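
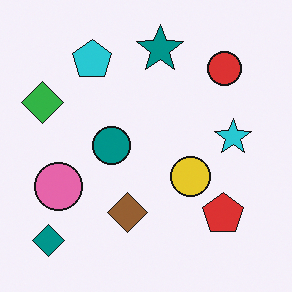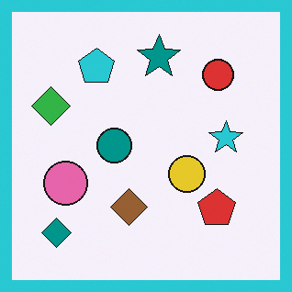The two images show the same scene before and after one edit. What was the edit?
This is the original image framed with a cyan border.

A solid cyan frame runs around the edge of the second image, with the content slightly shrunk inside it.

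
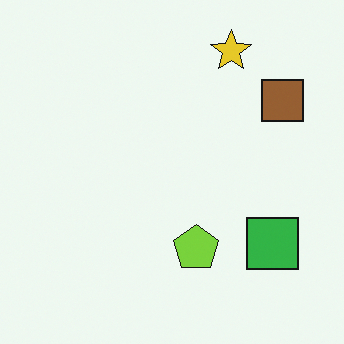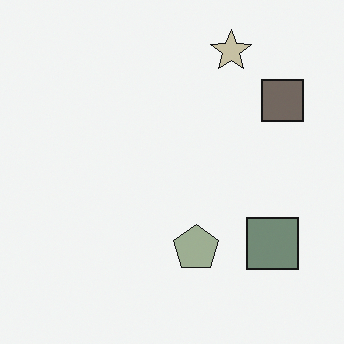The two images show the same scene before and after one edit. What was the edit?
This is the original image made much more muted (saturation change).

All colors are more muted and greyish — a global saturation change.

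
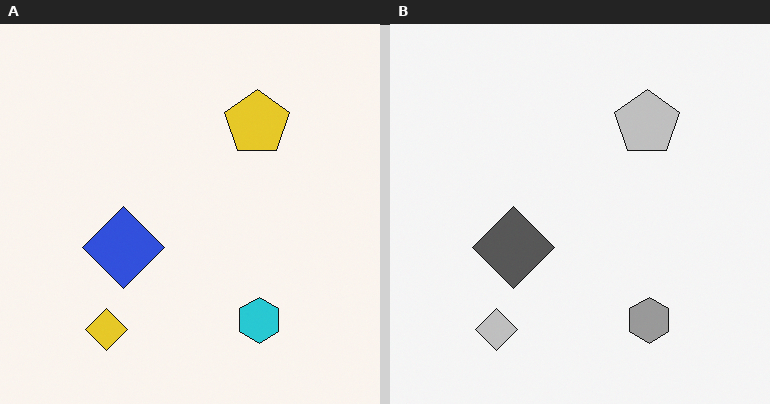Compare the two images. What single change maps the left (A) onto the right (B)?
Converted to grayscale.

All color is removed — every shape is now a shade of grey.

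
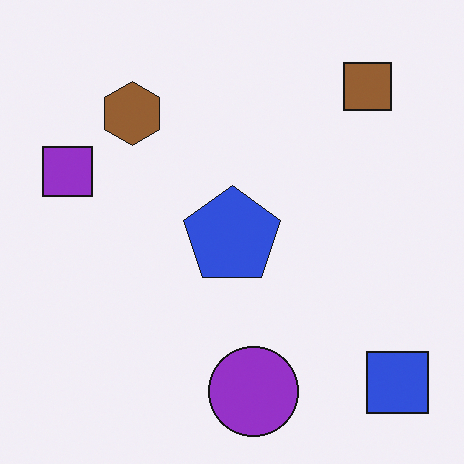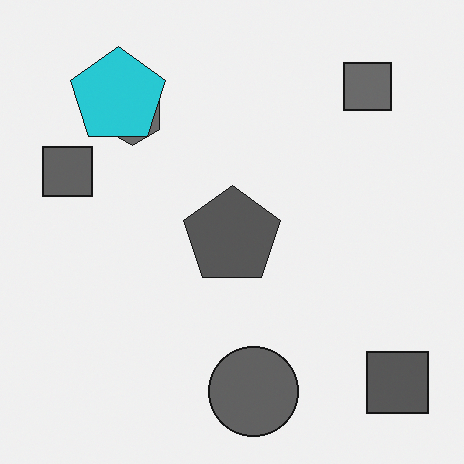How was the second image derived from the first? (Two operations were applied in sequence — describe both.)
The transformation is: converted to grayscale, then overlaid with an additional cyan pentagon.

All color is removed — every shape is now a shade of grey. A cyan pentagon appears in the second image that is absent from the first.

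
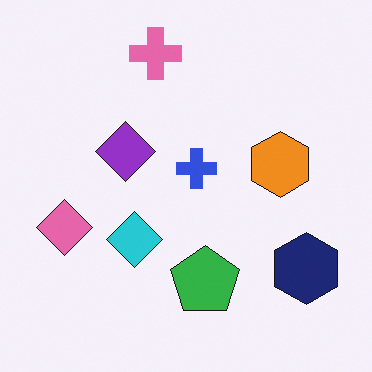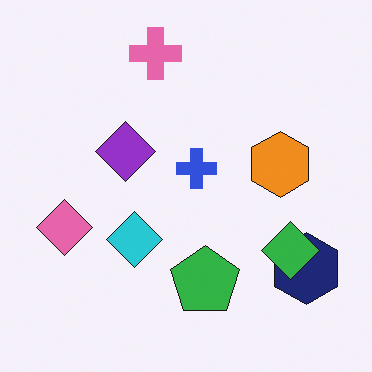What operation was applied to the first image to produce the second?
It was overlaid with an additional green diamond.

A green diamond appears in the second image that is absent from the first.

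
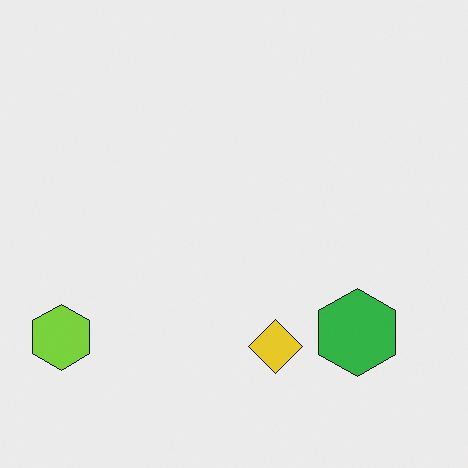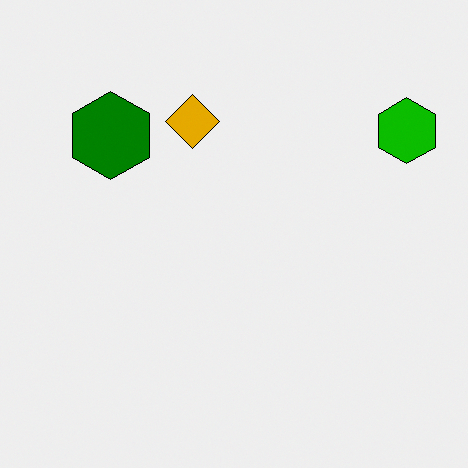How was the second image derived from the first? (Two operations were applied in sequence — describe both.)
Given much higher contrast, then rotated 180°.

Tones are pushed away from mid-grey across the whole image — a global contrast change. The lime hexagon sits in the bottom-left of the first image and the top-right of the second — consistent with a whole-image 180° rotation.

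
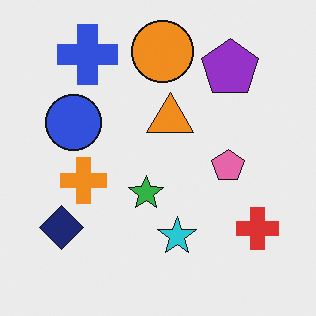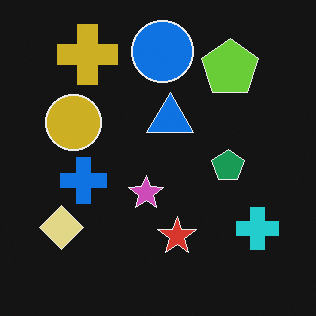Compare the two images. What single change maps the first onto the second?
It was color-inverted (negative).

The light background has become dark and every shape's color is its complement — a photographic negative.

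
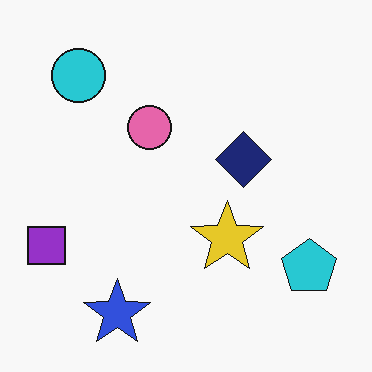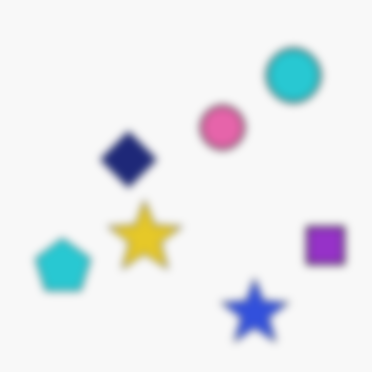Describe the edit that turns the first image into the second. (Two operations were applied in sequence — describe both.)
This is the original image noticeably gaussian-blurred, then flipped horizontally (left ↔ right).

Shape edges and outlines are uniformly softened across the whole image. The purple square is in the left of the first image and the right of the second — shapes on opposite sides of the vertical midline have swapped in a mirror flip.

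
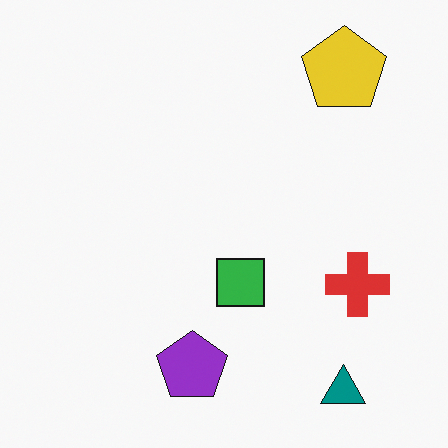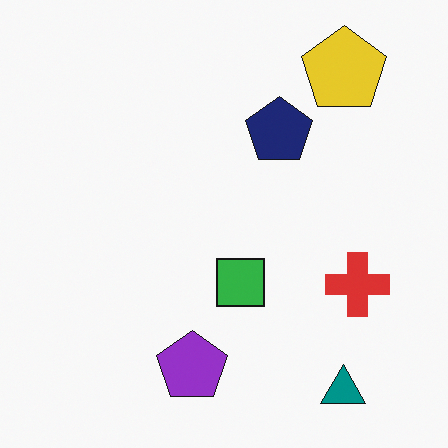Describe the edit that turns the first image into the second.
The second image is the first overlaid with an additional navy pentagon.

A navy pentagon appears in the second image that is absent from the first.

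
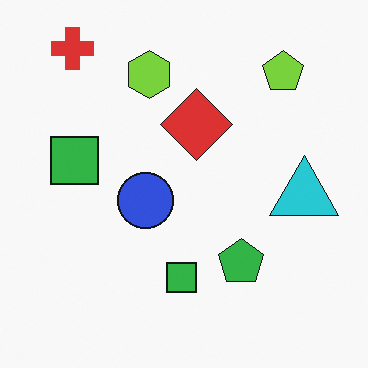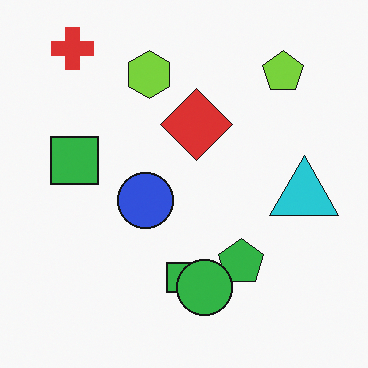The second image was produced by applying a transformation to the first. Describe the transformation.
The image was overlaid with an additional green circle.

A green circle appears in the second image that is absent from the first.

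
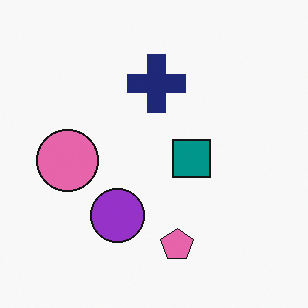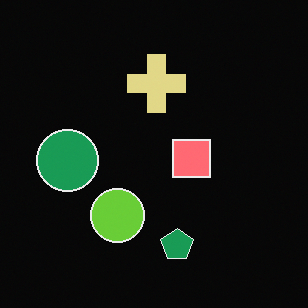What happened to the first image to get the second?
The image was color-inverted (negative).

The light background has become dark and every shape's color is its complement — a photographic negative.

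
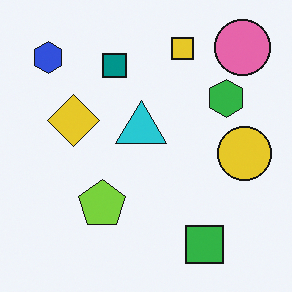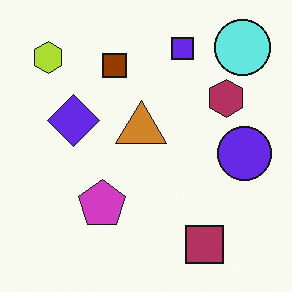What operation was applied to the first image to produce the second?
The transformation is: hue-shifted through roughly half the color wheel.

Every shape's color has rotated by the same amount around the hue wheel — a uniform hue shift.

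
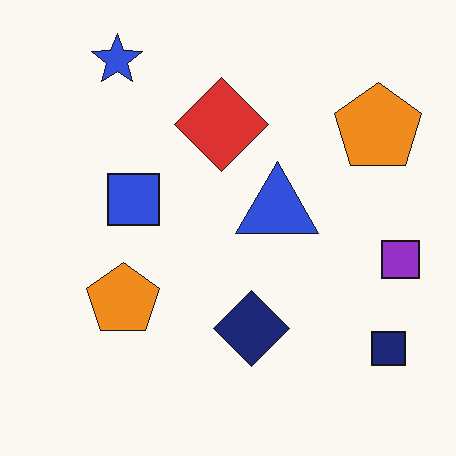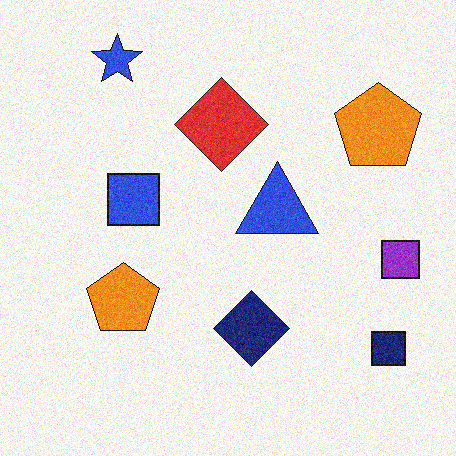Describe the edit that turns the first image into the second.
The second image is the first degraded with moderate additive noise.

Random speckle covers the whole image, including the flat background.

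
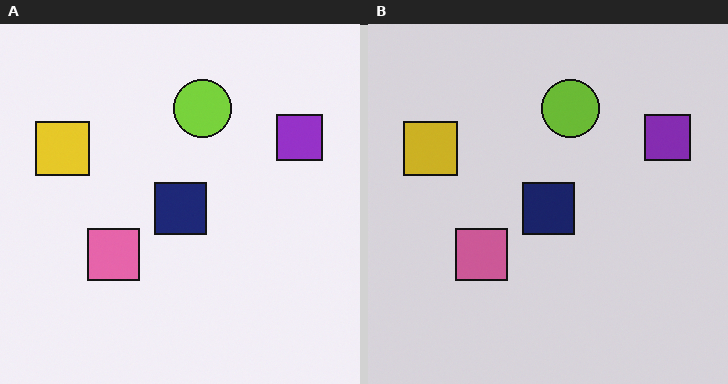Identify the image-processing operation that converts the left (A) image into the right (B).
This is the original image darkened a little.

Every pixel — background and shapes alike — is uniformly darkened.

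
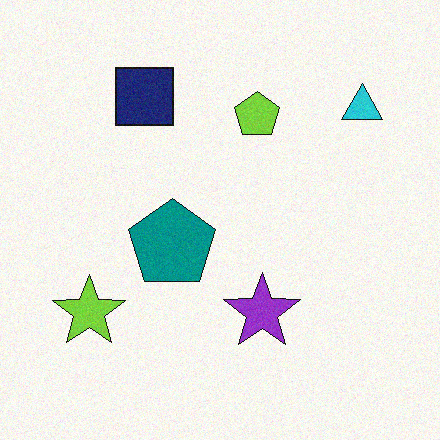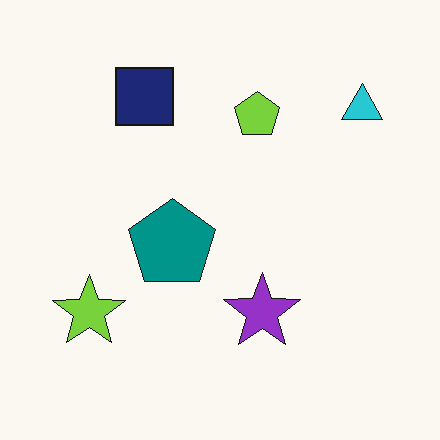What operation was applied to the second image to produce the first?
It was degraded with a light layer of grain.

Random speckle covers the whole image, including the flat background.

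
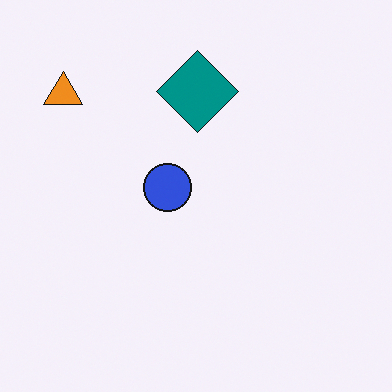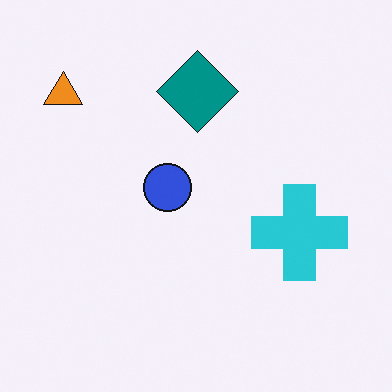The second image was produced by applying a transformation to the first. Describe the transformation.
The image was overlaid with an additional cyan cross.

A cyan cross appears in the second image that is absent from the first.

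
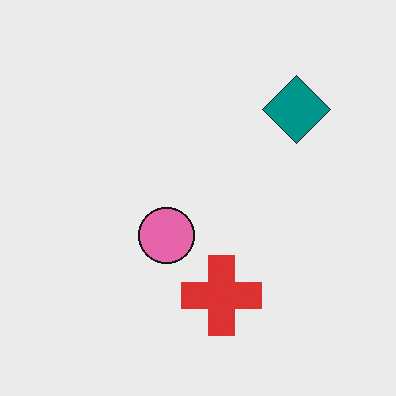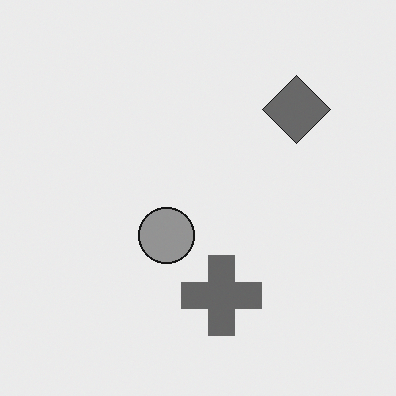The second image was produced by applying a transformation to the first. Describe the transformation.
Converted to grayscale.

All color is removed — every shape is now a shade of grey.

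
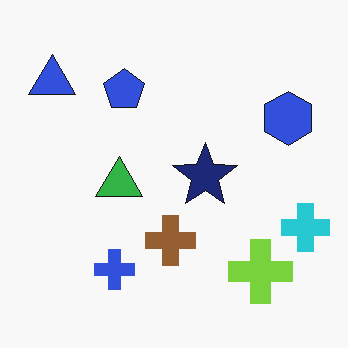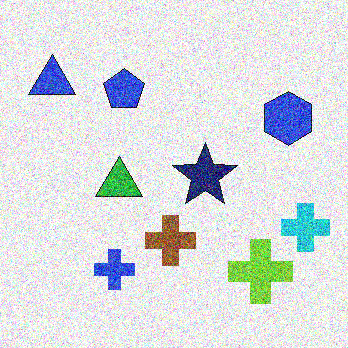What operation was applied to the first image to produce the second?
This is the original image degraded with heavy additive noise.

Random speckle covers the whole image, including the flat background.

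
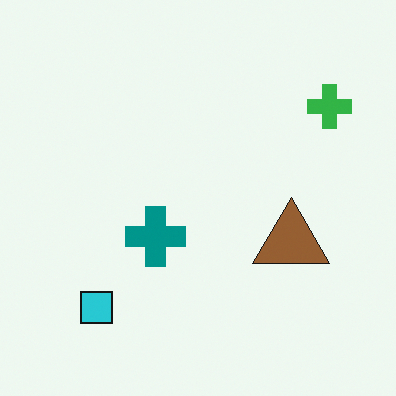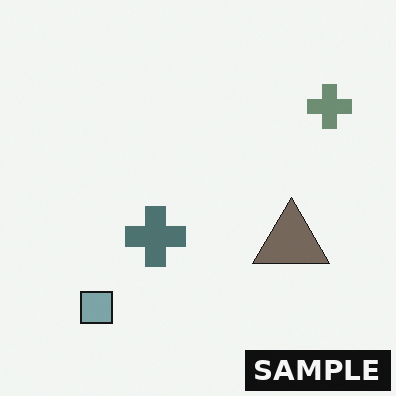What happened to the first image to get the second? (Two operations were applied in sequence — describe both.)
Heavily desaturated, then watermarked with the text "SAMPLE" in the lower-right corner.

All colors are more muted and greyish — a global saturation change. A dark label reading "SAMPLE" appears in the lower-right corner.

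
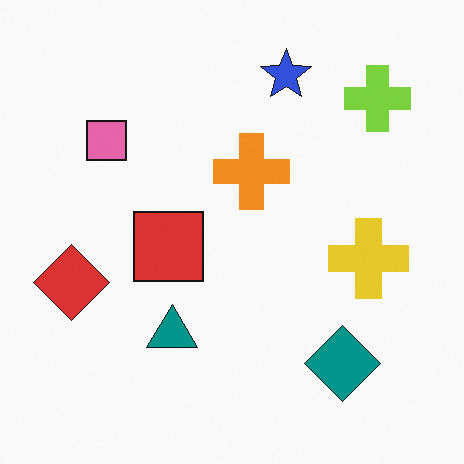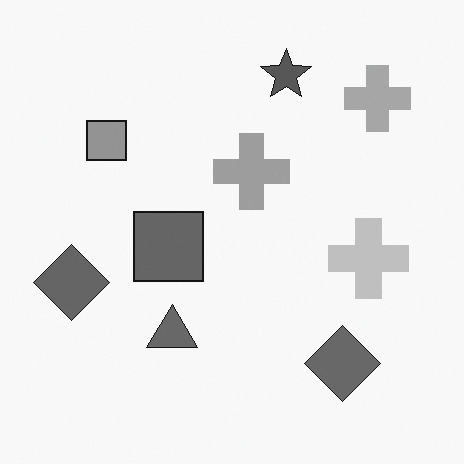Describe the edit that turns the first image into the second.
This is the original image converted to grayscale.

All color is removed — every shape is now a shade of grey.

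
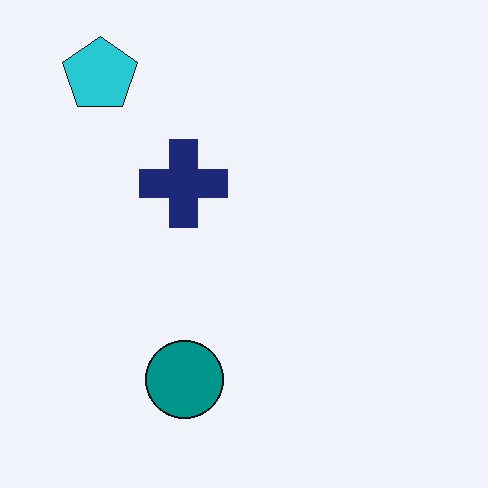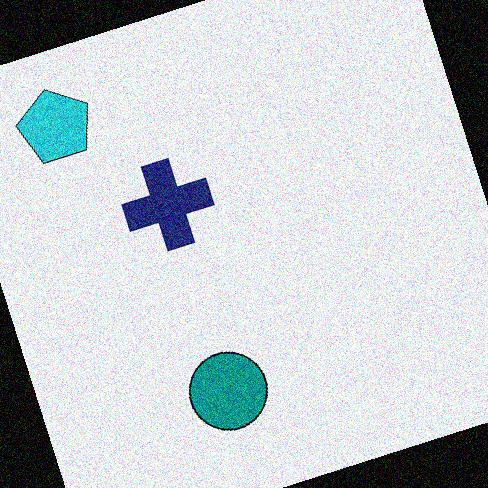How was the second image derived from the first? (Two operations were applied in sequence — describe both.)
Rotated counter-clockwise by a moderate amount, then degraded with strong gaussian noise.

Every shape is tilted by the same angle and the image corners show triangular fill wedges — a whole-image rotation by a non-right angle. Random speckle covers the whole image, including the flat background.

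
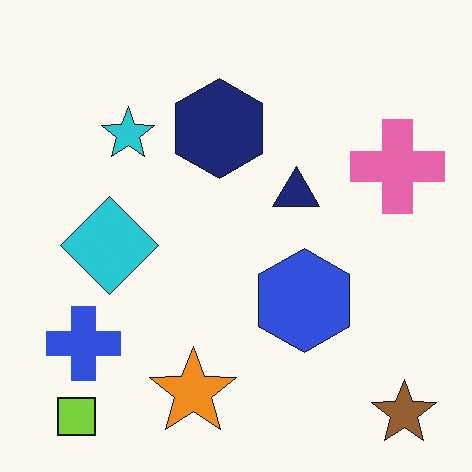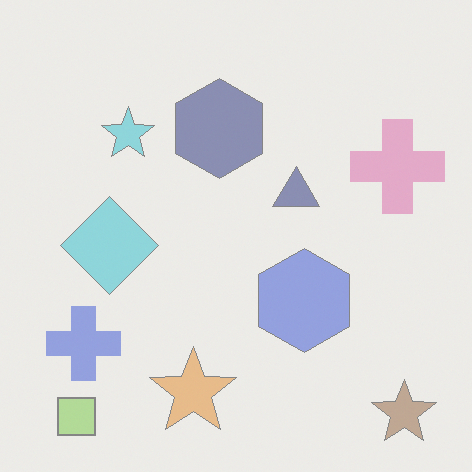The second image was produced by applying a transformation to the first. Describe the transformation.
This is the original image washed out (contrast reduced).

Tones are pushed toward mid-grey across the whole image — a global contrast change.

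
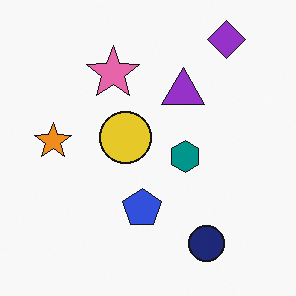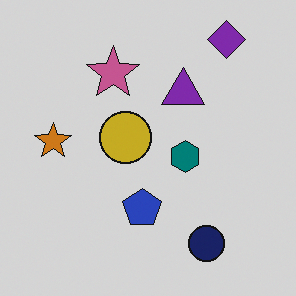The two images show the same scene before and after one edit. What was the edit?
The transformation is: slightly darkened.

Every pixel — background and shapes alike — is uniformly darkened.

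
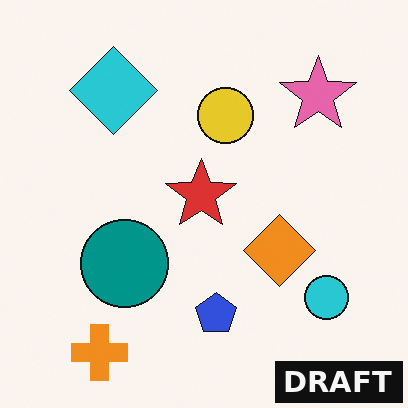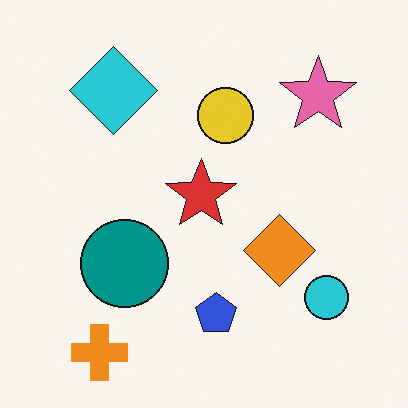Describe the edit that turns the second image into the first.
It was watermarked with the text "DRAFT" in the lower-right corner.

A dark label reading "DRAFT" appears in the lower-right corner.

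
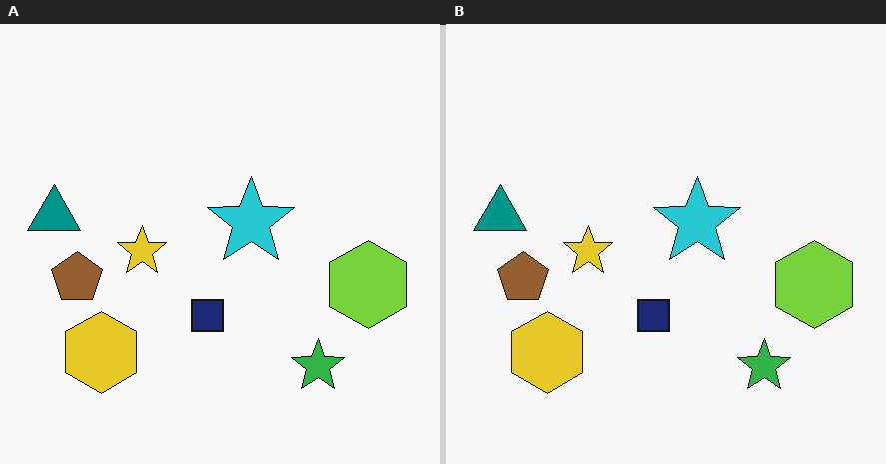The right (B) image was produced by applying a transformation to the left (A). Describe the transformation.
The transformation is: JPEG-compressed with visible artifacts.

Blocky 8×8 compression artifacts appear around shape edges and the flat background shows ringing — characteristic JPEG degradation.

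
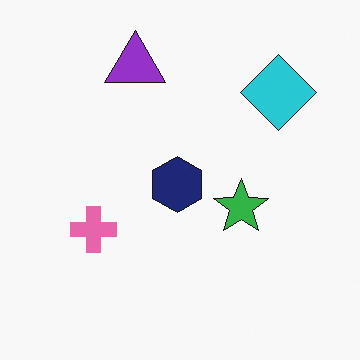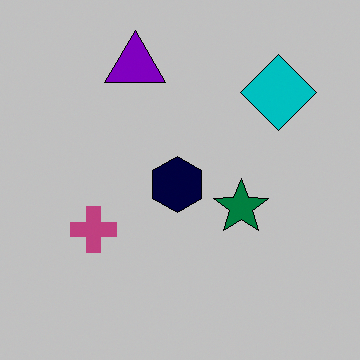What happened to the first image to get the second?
The transformation is: aggressively posterized.

Each flat color has snapped to a coarser quantized level — most visibly, the near-white background has dropped to a flat grey.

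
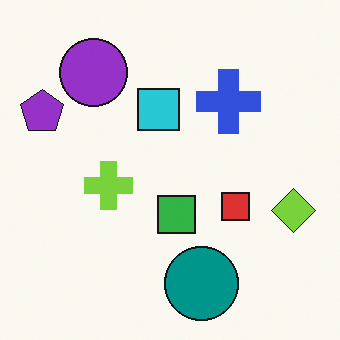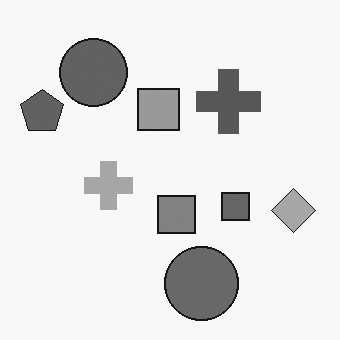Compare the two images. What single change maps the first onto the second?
Converted to grayscale.

All color is removed — every shape is now a shade of grey.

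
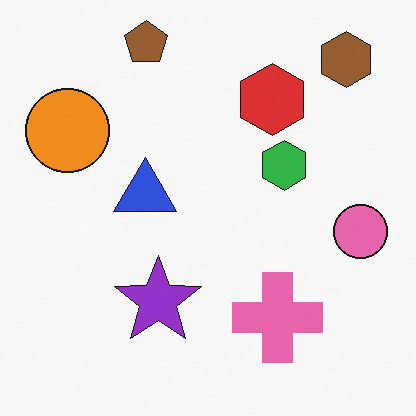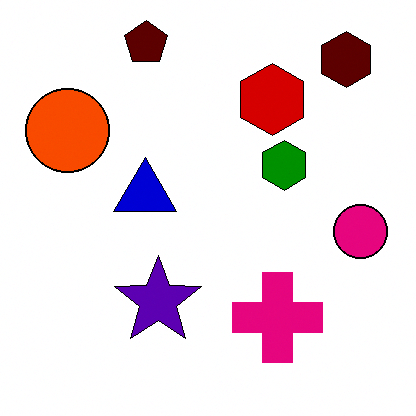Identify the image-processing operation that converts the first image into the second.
The image was boosted in contrast.

Tones are pushed away from mid-grey across the whole image — a global contrast change.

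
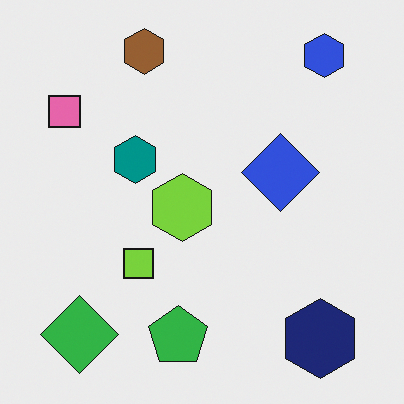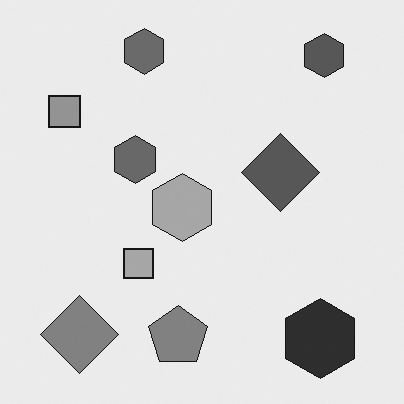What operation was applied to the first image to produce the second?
Converted to grayscale.

All color is removed — every shape is now a shade of grey.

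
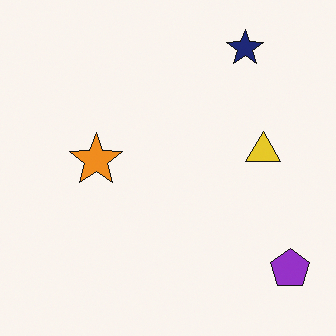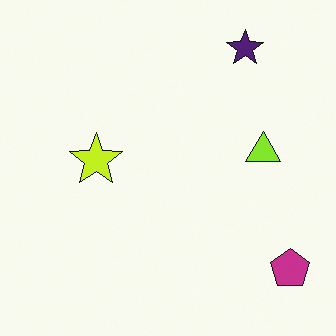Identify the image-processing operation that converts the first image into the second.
The transformation is: hue-shifted slightly.

Every shape's color has rotated by the same amount around the hue wheel — a uniform hue shift.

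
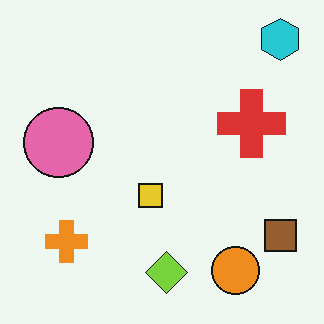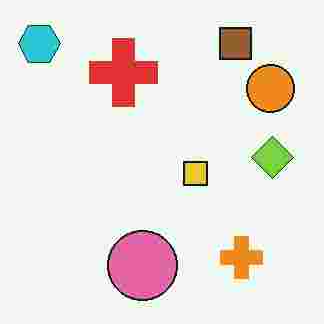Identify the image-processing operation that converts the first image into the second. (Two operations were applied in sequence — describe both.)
The image was heavily JPEG-compressed with obvious blocking artifacts, then rotated 90° counter-clockwise.

Blocky 8×8 compression artifacts appear around shape edges and the flat background shows ringing — characteristic JPEG degradation. The cyan hexagon sits in the top-right of the first image and the top-left of the second — consistent with a whole-image 90° counter-clockwise rotation.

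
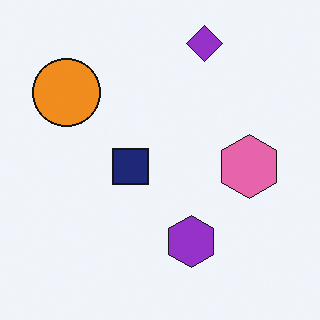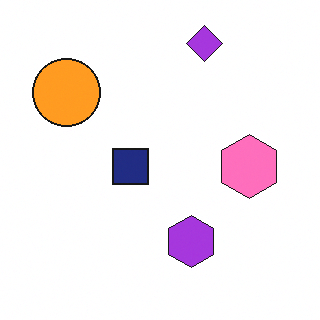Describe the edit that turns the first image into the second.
This is the original image brightened a little.

Every pixel — background and shapes alike — is uniformly brightened.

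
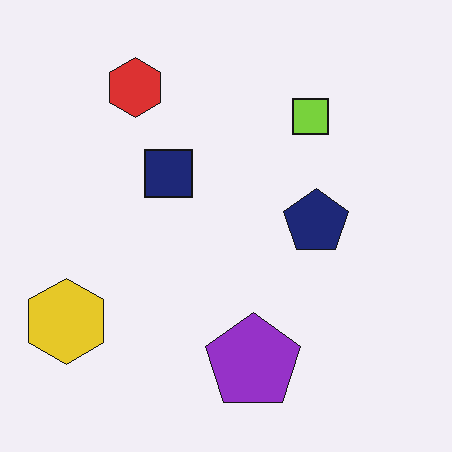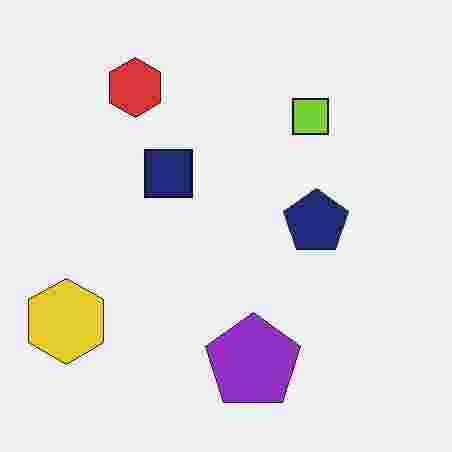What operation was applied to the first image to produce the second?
It was heavily JPEG-compressed with obvious blocking artifacts.

Blocky 8×8 compression artifacts appear around shape edges and the flat background shows ringing — characteristic JPEG degradation.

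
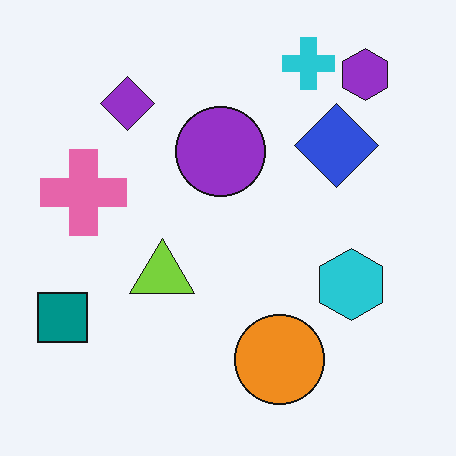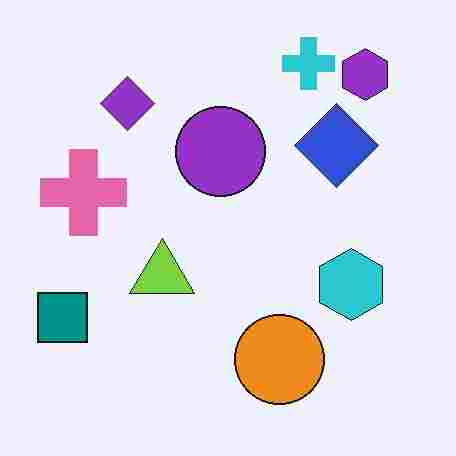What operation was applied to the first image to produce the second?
The second image is the first degraded with heavy JPEG compression.

Blocky 8×8 compression artifacts appear around shape edges and the flat background shows ringing — characteristic JPEG degradation.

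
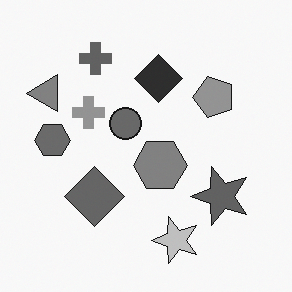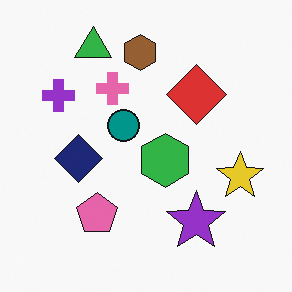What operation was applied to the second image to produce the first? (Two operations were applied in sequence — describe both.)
The first image is the second converted to grayscale, then transposed (reflected across the top-left ↔ bottom-right diagonal).

All color is removed — every shape is now a shade of grey. Shapes have swapped their row and column positions — what was in the top-right is now in the bottom-left — a diagonal reflection.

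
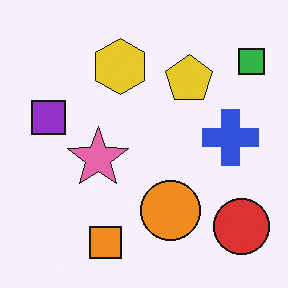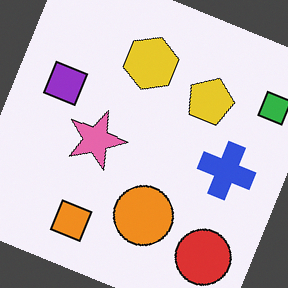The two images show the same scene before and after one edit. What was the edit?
It was rotated clockwise by a moderate amount.

Every shape is tilted by the same angle and the image corners show triangular fill wedges — a whole-image rotation by a non-right angle.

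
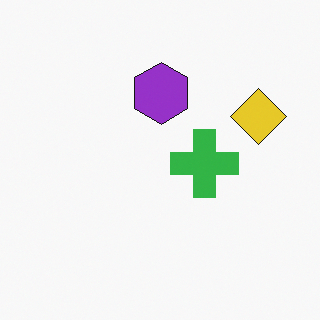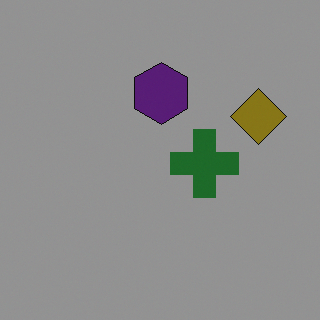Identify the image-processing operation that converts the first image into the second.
The second image is the first substantially darkened.

Every pixel — background and shapes alike — is uniformly darkened.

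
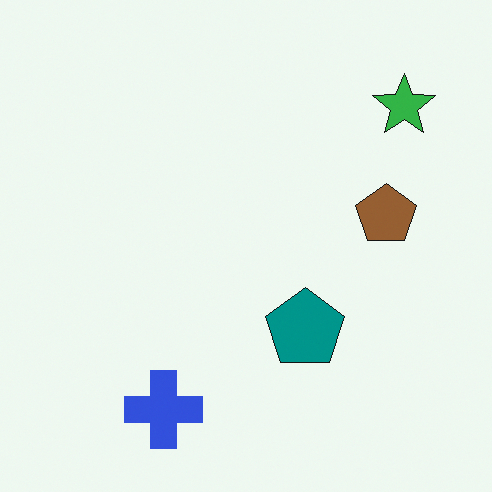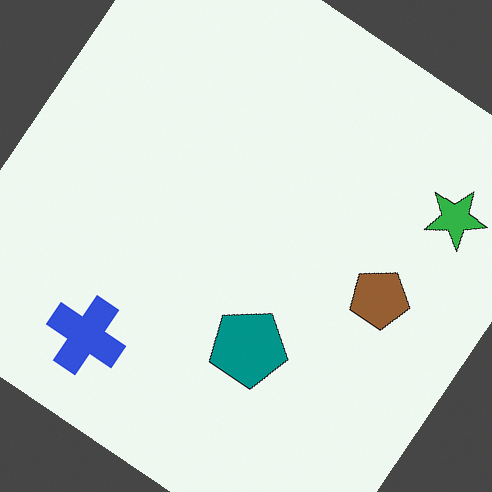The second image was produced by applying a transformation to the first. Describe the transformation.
Rotated clockwise by a large amount — several tens of degrees.

Every shape is tilted by the same angle and the image corners show triangular fill wedges — a whole-image rotation by a non-right angle.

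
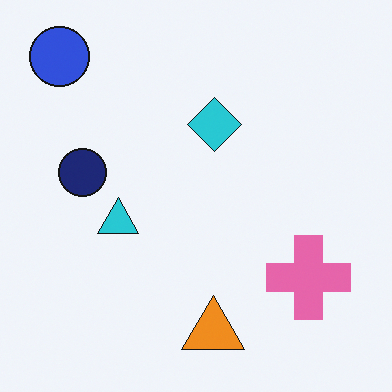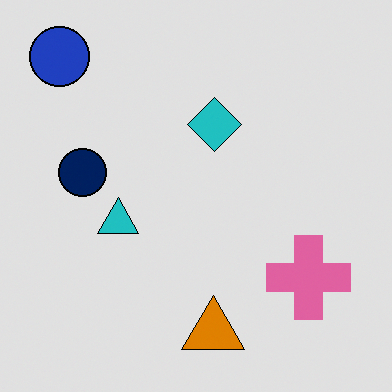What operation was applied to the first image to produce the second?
The image was posterized to a reduced palette.

Each flat color has snapped to a coarser quantized level — most visibly, the near-white background has dropped to a flat grey.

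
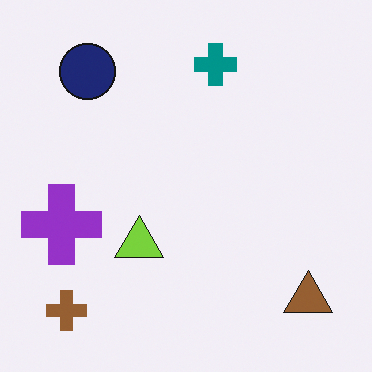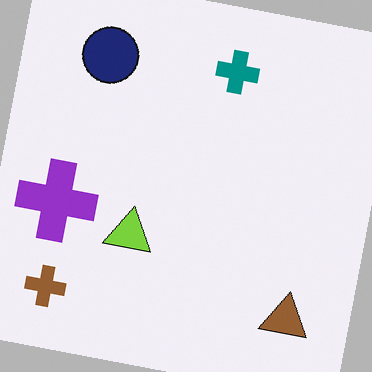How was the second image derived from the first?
This is the original image rotated clockwise by a slight angle.

Every shape is tilted by the same angle and the image corners show triangular fill wedges — a whole-image rotation by a non-right angle.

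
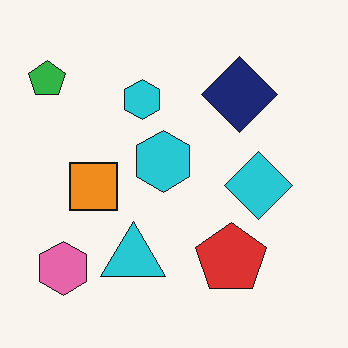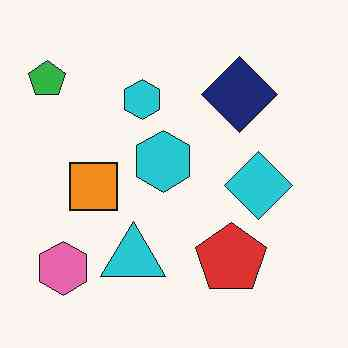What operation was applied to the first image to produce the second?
The transformation is: given moderate JPEG compression.

Blocky 8×8 compression artifacts appear around shape edges and the flat background shows ringing — characteristic JPEG degradation.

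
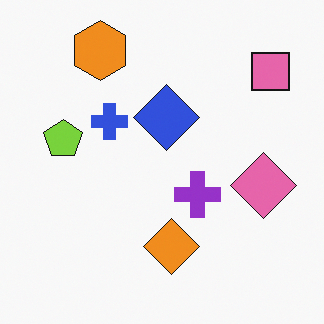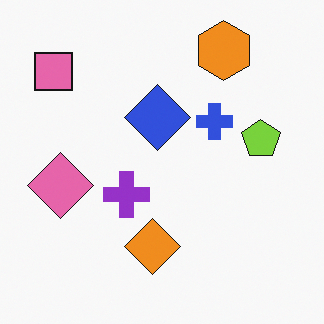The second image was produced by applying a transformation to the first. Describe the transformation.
The transformation is: flipped horizontally (left ↔ right).

The pink square is in the top-right of the first image and the top-left of the second — shapes on opposite sides of the vertical midline have swapped in a mirror flip.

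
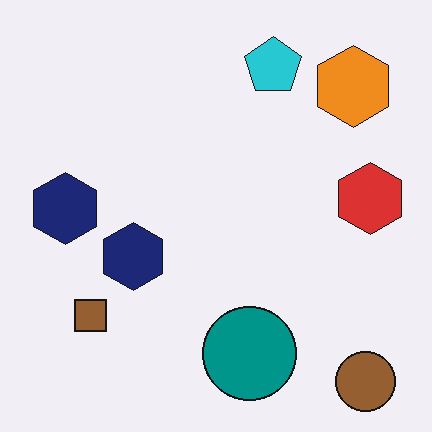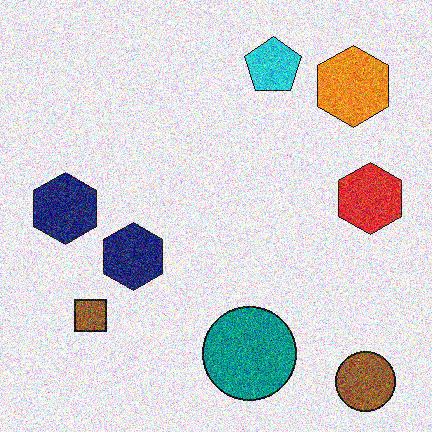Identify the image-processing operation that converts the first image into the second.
The image was degraded with strong gaussian noise.

Random speckle covers the whole image, including the flat background.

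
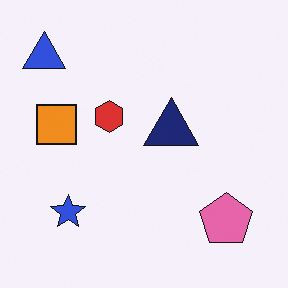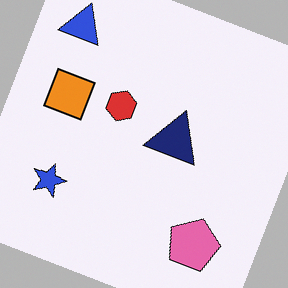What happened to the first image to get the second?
Rotated clockwise by a clearly visible amount.

Every shape is tilted by the same angle and the image corners show triangular fill wedges — a whole-image rotation by a non-right angle.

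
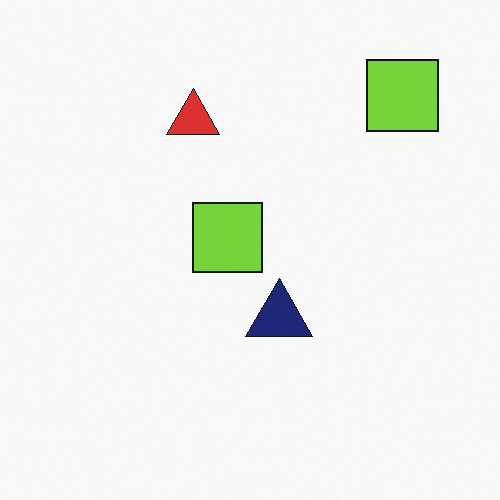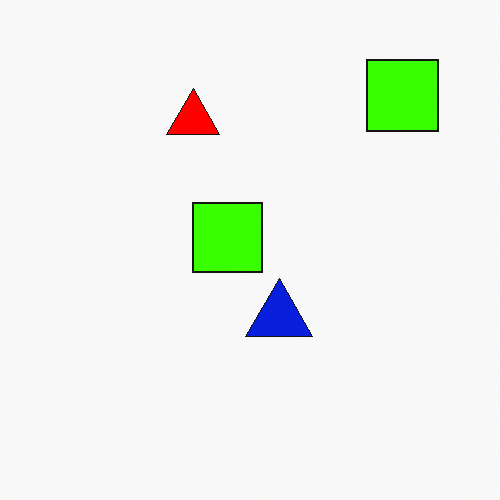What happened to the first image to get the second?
The image was heavily oversaturated.

All colors are more vivid — a global saturation change.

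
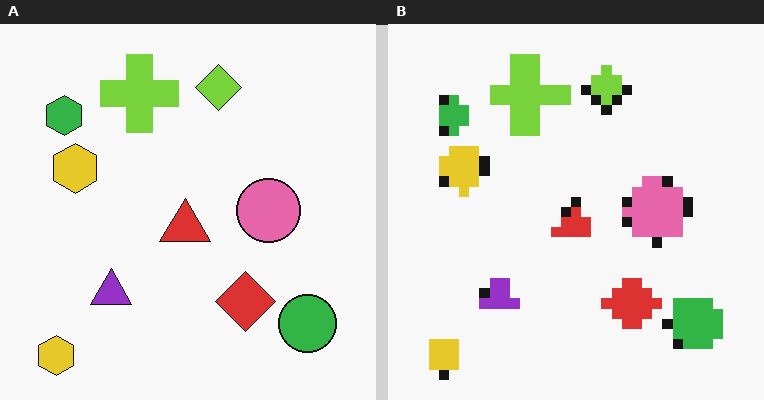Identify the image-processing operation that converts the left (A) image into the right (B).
It was heavily pixelated into large blocks.

Shapes are reduced to large square blocks; fine edges and outlines are lost — a downscale-then-upscale (mosaic) effect.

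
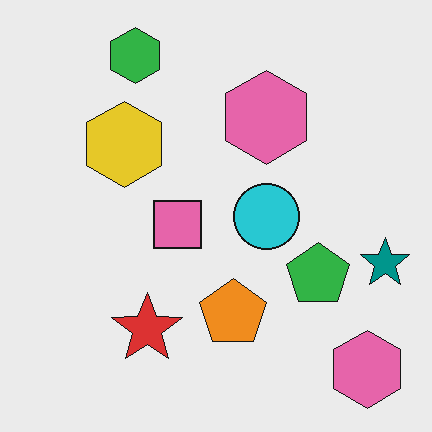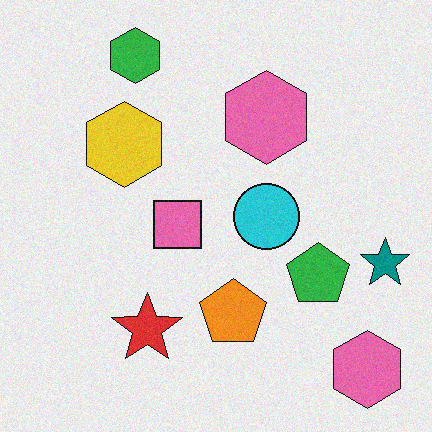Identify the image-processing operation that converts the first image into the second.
The image was degraded with light additive noise.

Random speckle covers the whole image, including the flat background.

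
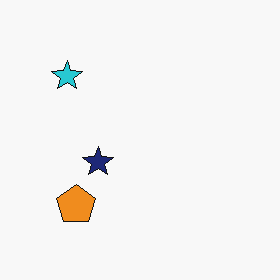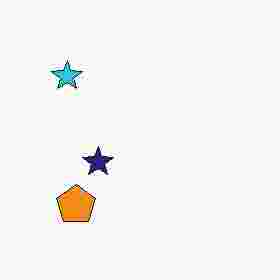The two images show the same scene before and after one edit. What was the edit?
Degraded with heavy JPEG compression.

Blocky 8×8 compression artifacts appear around shape edges and the flat background shows ringing — characteristic JPEG degradation.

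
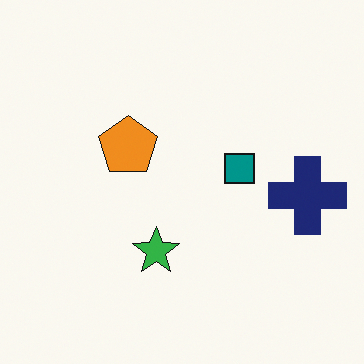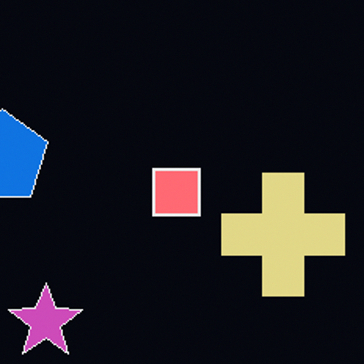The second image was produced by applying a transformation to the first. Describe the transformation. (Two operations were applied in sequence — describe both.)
The image was cropped slightly and scaled back up, then color-inverted (negative).

The visible shapes are larger and the field of view is narrower; shapes near the original edges may be partly or wholly outside the frame — a crop-and-rescale. The light background has become dark and every shape's color is its complement — a photographic negative.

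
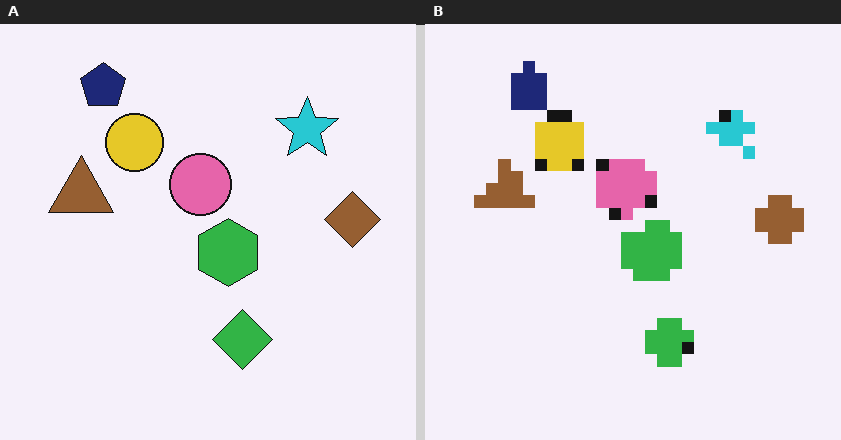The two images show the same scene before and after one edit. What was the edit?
The transformation is: heavily pixelated into large blocks.

Shapes are reduced to large square blocks; fine edges and outlines are lost — a downscale-then-upscale (mosaic) effect.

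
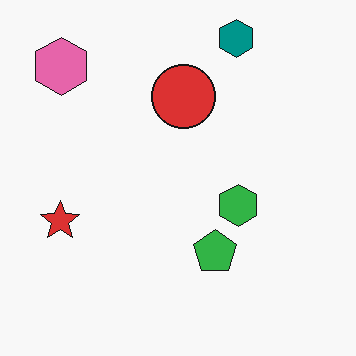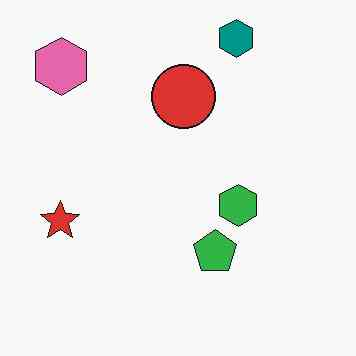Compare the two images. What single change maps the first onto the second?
The image was JPEG-compressed with visible artifacts.

Blocky 8×8 compression artifacts appear around shape edges and the flat background shows ringing — characteristic JPEG degradation.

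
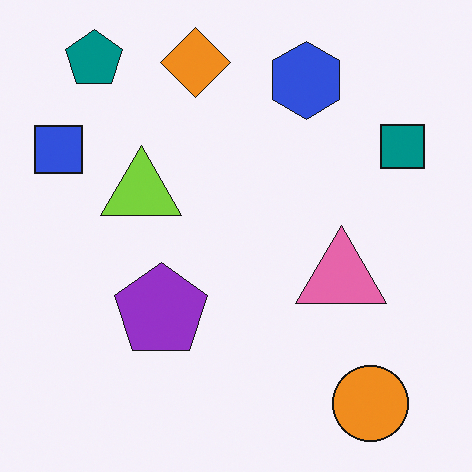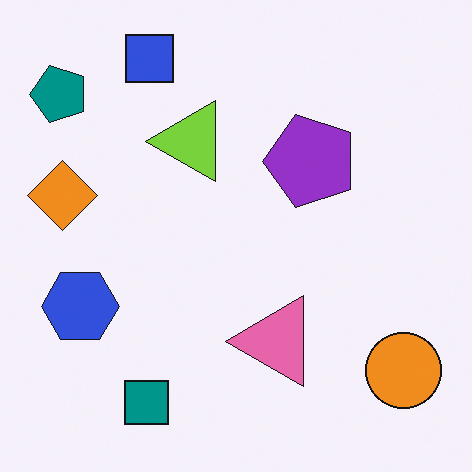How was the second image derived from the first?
This is the original image transposed (reflected across the top-left ↔ bottom-right diagonal).

Shapes have swapped their row and column positions — what was in the top-right is now in the bottom-left — a diagonal reflection.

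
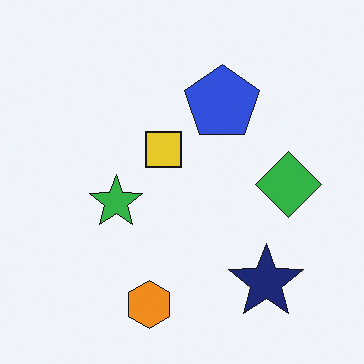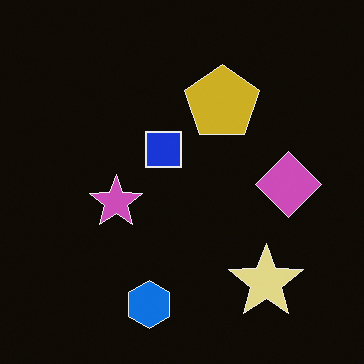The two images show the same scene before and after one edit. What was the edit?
The second image is the first color-inverted (negative).

The light background has become dark and every shape's color is its complement — a photographic negative.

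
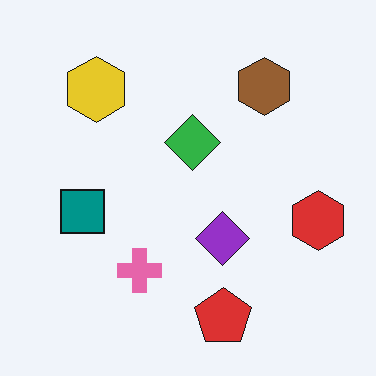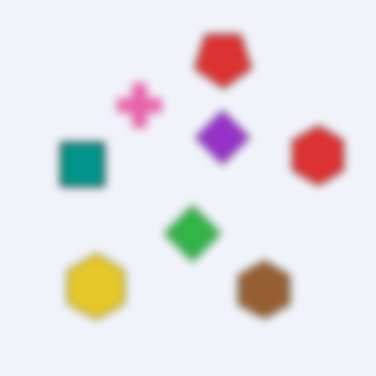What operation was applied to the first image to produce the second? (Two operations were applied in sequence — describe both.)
It was flipped vertically (top ↔ bottom), then noticeably gaussian-blurred.

The red pentagon is in the bottom of the first image and the top of the second — shapes on opposite sides of the horizontal midline have swapped in a mirror flip. Shape edges and outlines are uniformly softened across the whole image.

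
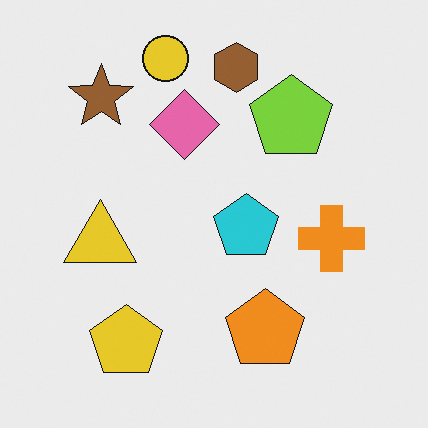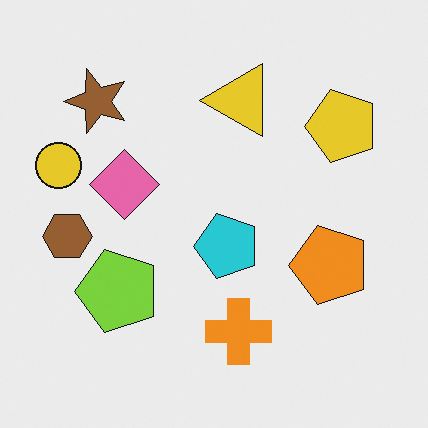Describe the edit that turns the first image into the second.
The transformation is: transposed (reflected across the top-left ↔ bottom-right diagonal).

Shapes have swapped their row and column positions — what was in the top-right is now in the bottom-left — a diagonal reflection.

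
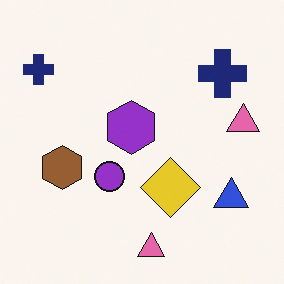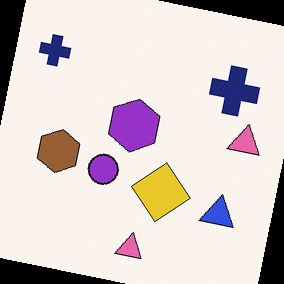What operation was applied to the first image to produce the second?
The transformation is: rotated clockwise by a small amount.

Every shape is tilted by the same angle and the image corners show triangular fill wedges — a whole-image rotation by a non-right angle.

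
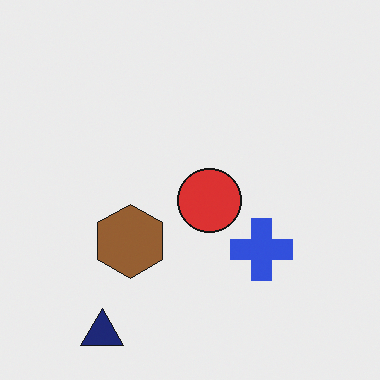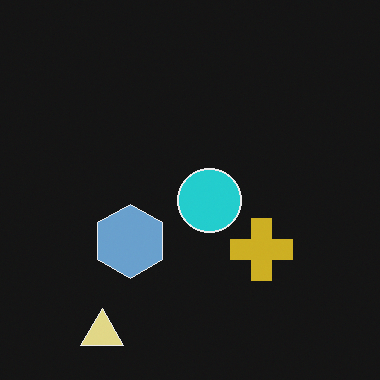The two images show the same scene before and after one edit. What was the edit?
The image was color-inverted (negative).

The light background has become dark and every shape's color is its complement — a photographic negative.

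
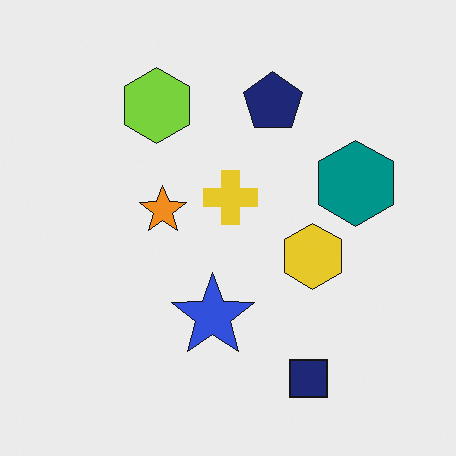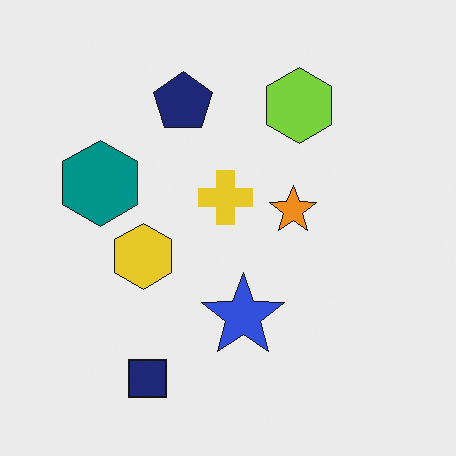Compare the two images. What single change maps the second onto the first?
The first image is the second flipped horizontally (left ↔ right).

The teal hexagon is in the left of the second image and the right of the first — shapes on opposite sides of the vertical midline have swapped in a mirror flip.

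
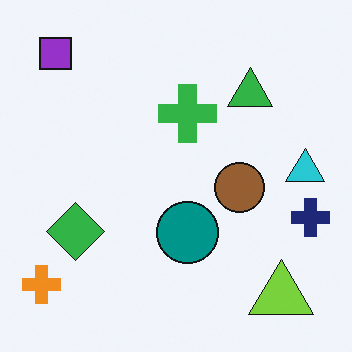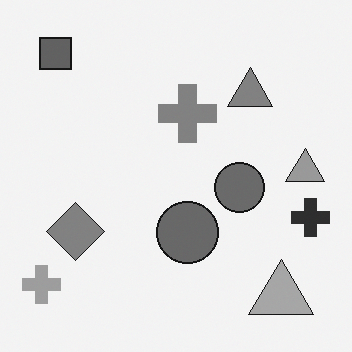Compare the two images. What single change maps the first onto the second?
The second image is the first converted to grayscale.

All color is removed — every shape is now a shade of grey.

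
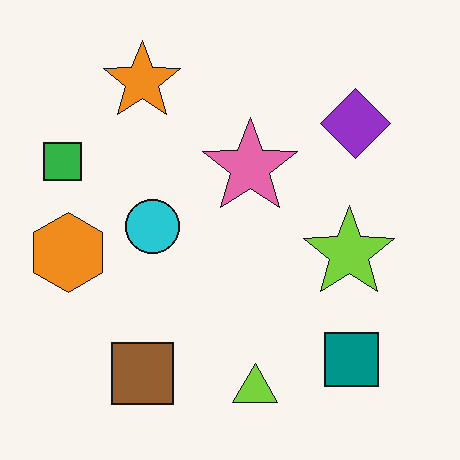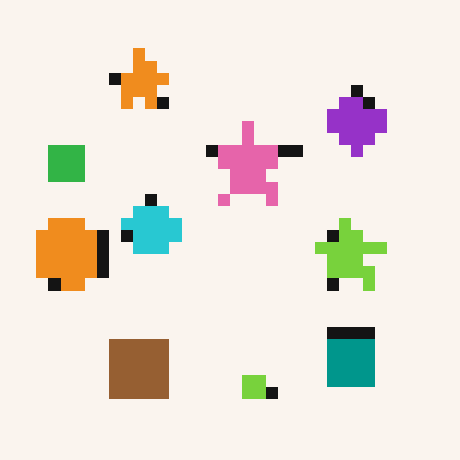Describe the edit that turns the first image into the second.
It was coarsely pixelated.

Shapes are reduced to large square blocks; fine edges and outlines are lost — a downscale-then-upscale (mosaic) effect.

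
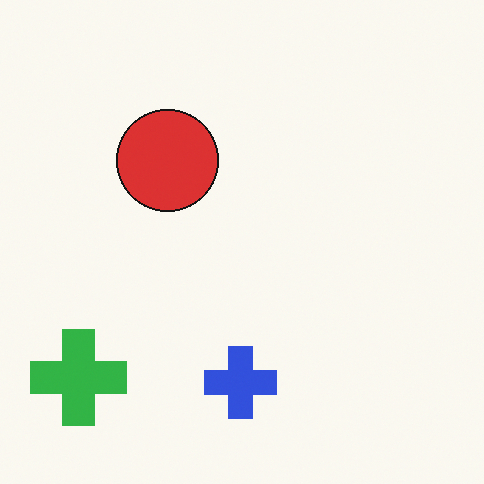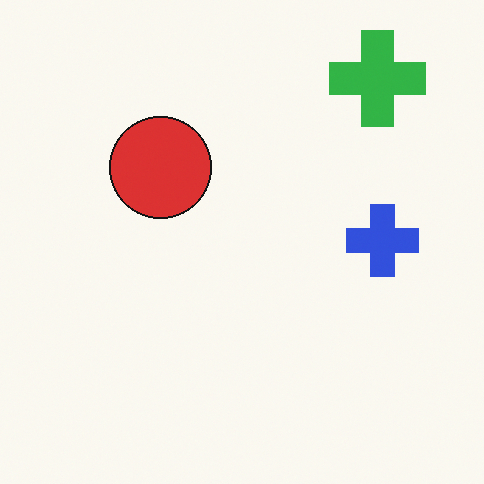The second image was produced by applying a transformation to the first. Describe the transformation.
This is the original image transposed (reflected across the top-left ↔ bottom-right diagonal).

Shapes have swapped their row and column positions — what was in the top-right is now in the bottom-left — a diagonal reflection.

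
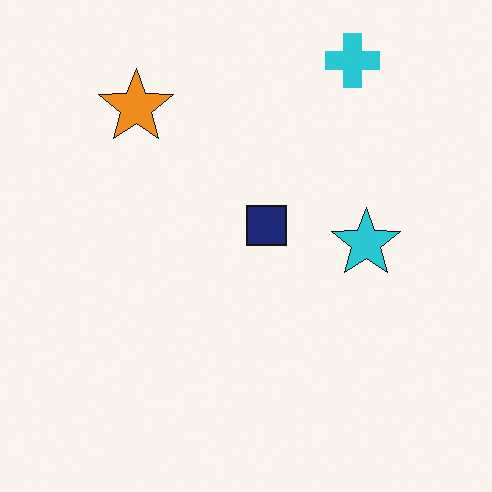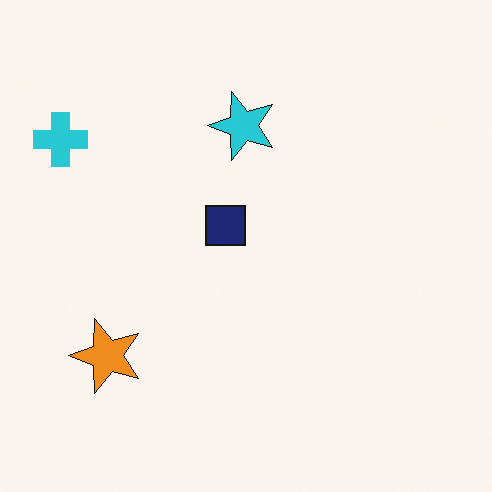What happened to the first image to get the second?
It was rotated 90° counter-clockwise.

The cyan cross sits in the top-right of the first image and the top-left of the second — consistent with a whole-image 90° counter-clockwise rotation.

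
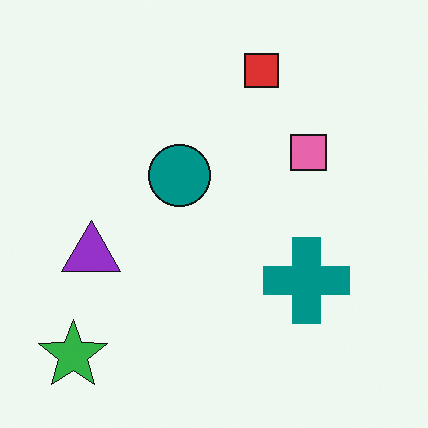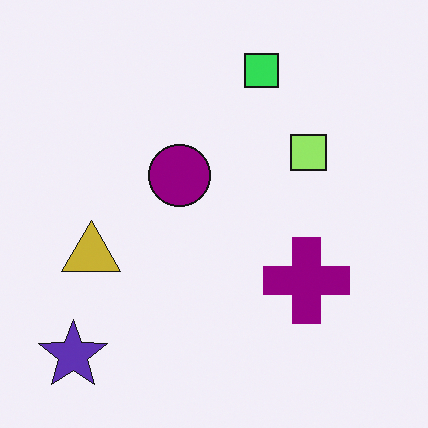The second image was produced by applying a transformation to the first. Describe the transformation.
The image was hue-shifted noticeably.

Every shape's color has rotated by the same amount around the hue wheel — a uniform hue shift.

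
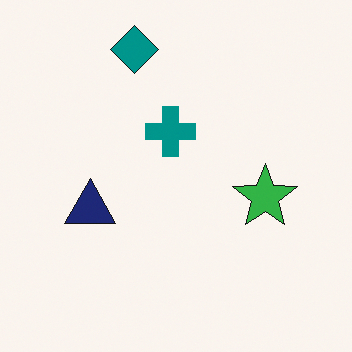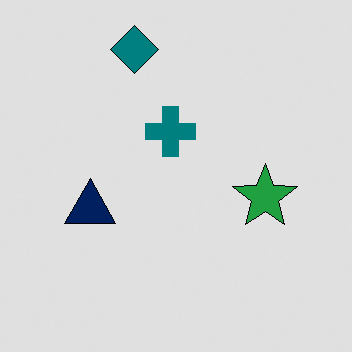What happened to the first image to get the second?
The transformation is: moderately posterized.

Each flat color has snapped to a coarser quantized level — most visibly, the near-white background has dropped to a flat grey.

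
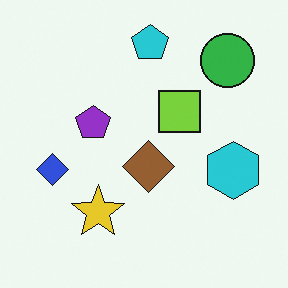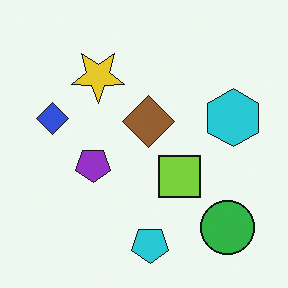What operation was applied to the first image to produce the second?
It was flipped vertically (top ↔ bottom).

The cyan pentagon is in the top of the first image and the bottom of the second — shapes on opposite sides of the horizontal midline have swapped in a mirror flip.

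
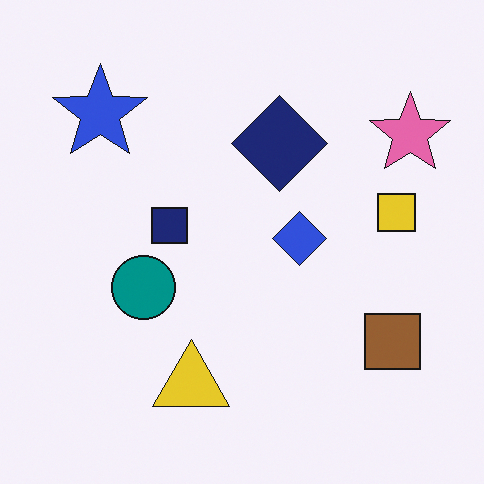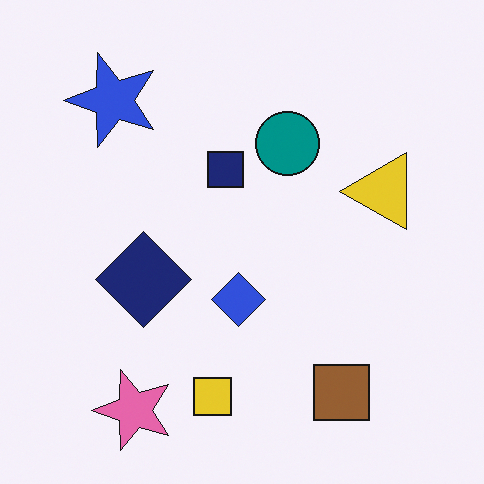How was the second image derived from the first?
The image was transposed (reflected across the top-left ↔ bottom-right diagonal).

Shapes have swapped their row and column positions — what was in the top-right is now in the bottom-left — a diagonal reflection.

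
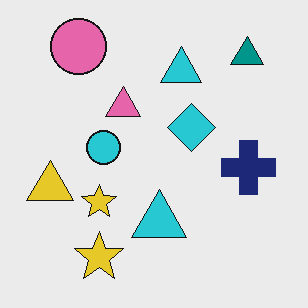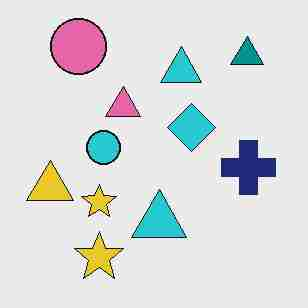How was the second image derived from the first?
Heavily JPEG-compressed with obvious blocking artifacts.

Blocky 8×8 compression artifacts appear around shape edges and the flat background shows ringing — characteristic JPEG degradation.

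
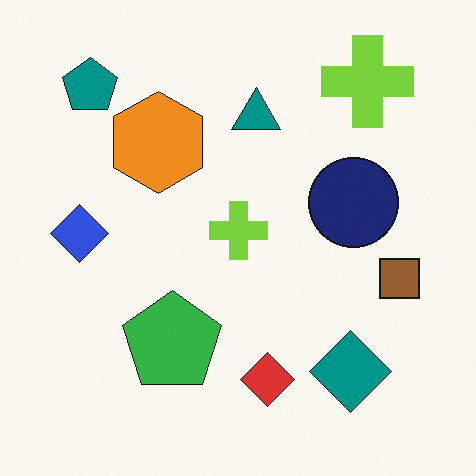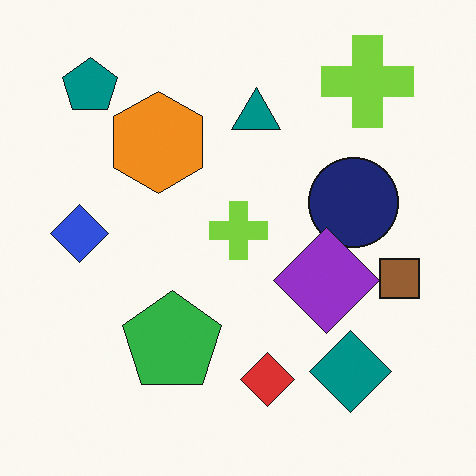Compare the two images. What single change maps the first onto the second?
The image was overlaid with an additional purple diamond.

A purple diamond appears in the second image that is absent from the first.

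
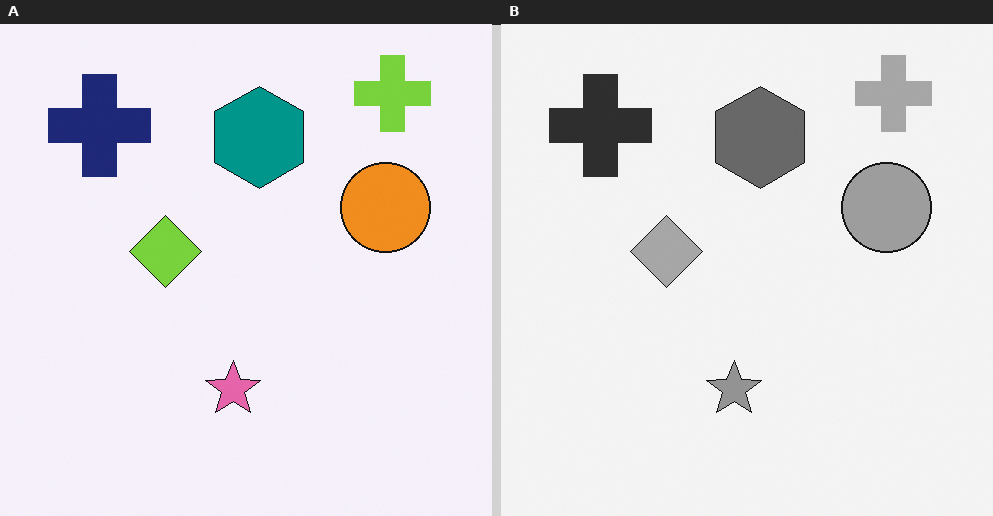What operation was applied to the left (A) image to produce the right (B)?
This is the original image converted to grayscale.

All color is removed — every shape is now a shade of grey.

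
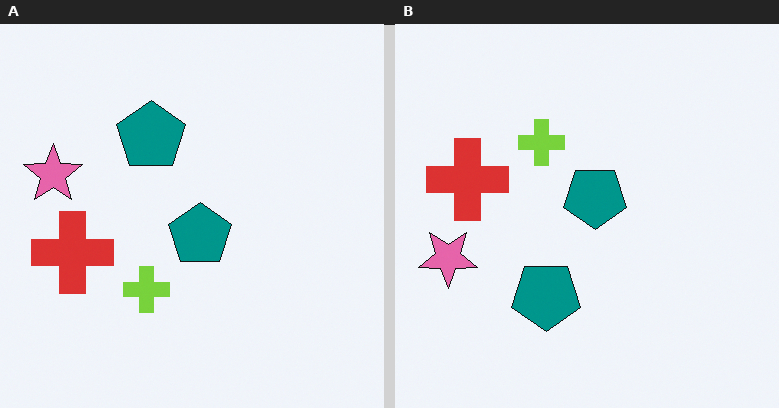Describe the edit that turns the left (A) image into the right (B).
It was flipped vertically (top ↔ bottom).

The lime cross is in the bottom of the left (A) image and the top of the right (B) — shapes on opposite sides of the horizontal midline have swapped in a mirror flip.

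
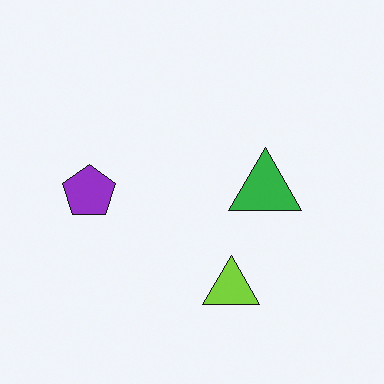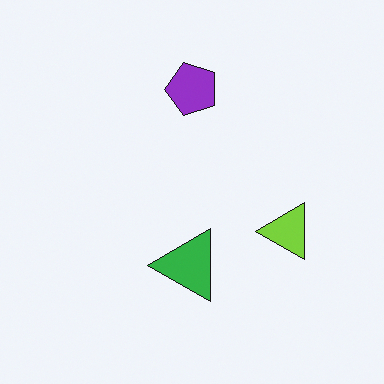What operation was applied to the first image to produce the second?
This is the original image transposed (reflected across the top-left ↔ bottom-right diagonal).

Shapes have swapped their row and column positions — what was in the top-right is now in the bottom-left — a diagonal reflection.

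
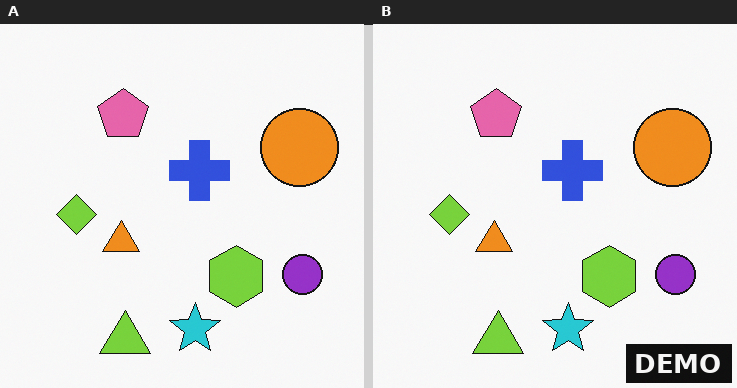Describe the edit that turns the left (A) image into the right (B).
The image was watermarked with the text "DEMO" in the lower-right corner.

A dark label reading "DEMO" appears in the lower-right corner.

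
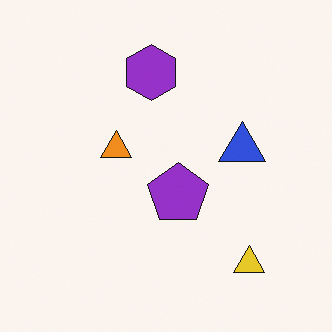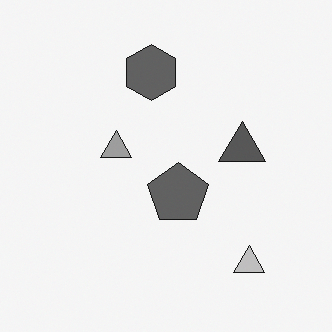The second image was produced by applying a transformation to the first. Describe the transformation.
The transformation is: converted to grayscale.

All color is removed — every shape is now a shade of grey.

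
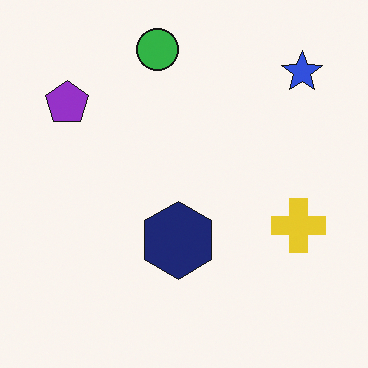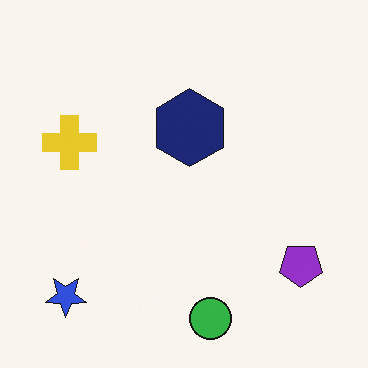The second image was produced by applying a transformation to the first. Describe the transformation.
Rotated 180°.

The blue star sits in the top-right of the first image and the bottom-left of the second — consistent with a whole-image 180° rotation.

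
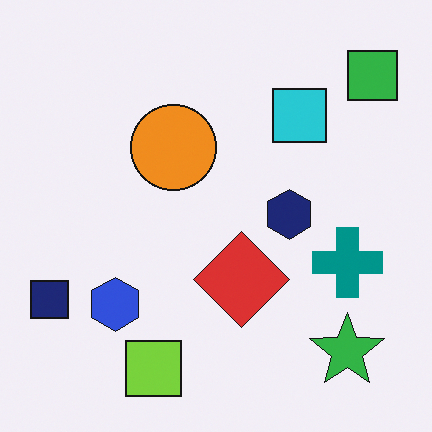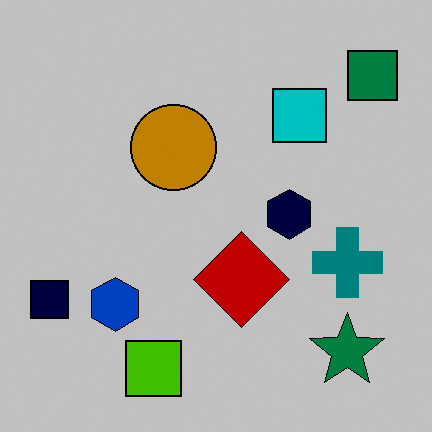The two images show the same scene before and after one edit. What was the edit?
It was heavily posterized to just a handful of flat colors.

Each flat color has snapped to a coarser quantized level — most visibly, the near-white background has dropped to a flat grey.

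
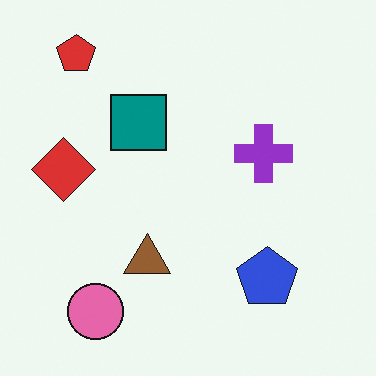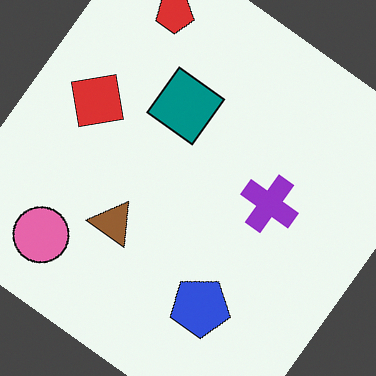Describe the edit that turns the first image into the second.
This is the original image rotated clockwise by a large amount — several tens of degrees.

Every shape is tilted by the same angle and the image corners show triangular fill wedges — a whole-image rotation by a non-right angle.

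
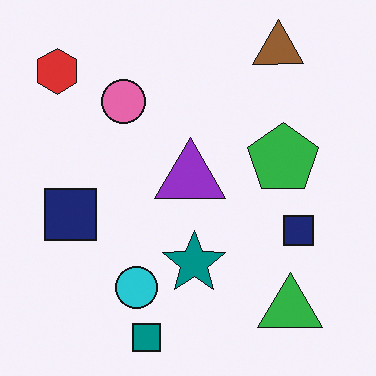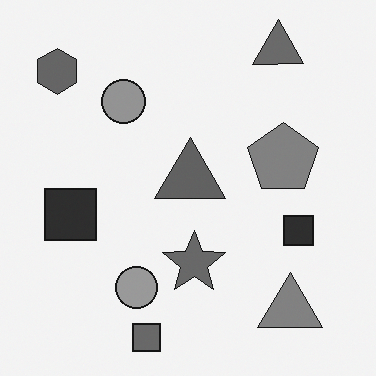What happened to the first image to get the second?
The second image is the first converted to grayscale.

All color is removed — every shape is now a shade of grey.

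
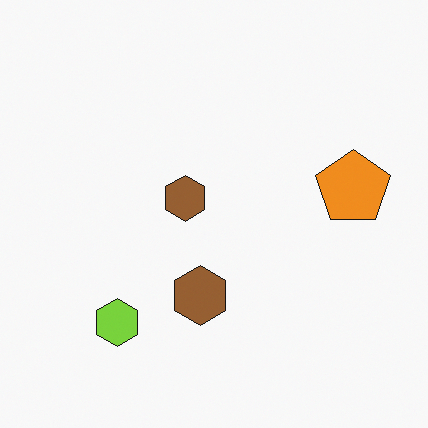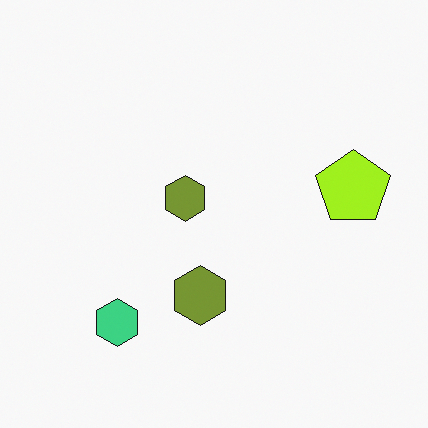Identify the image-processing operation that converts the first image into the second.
Hue-shifted slightly.

Every shape's color has rotated by the same amount around the hue wheel — a uniform hue shift.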